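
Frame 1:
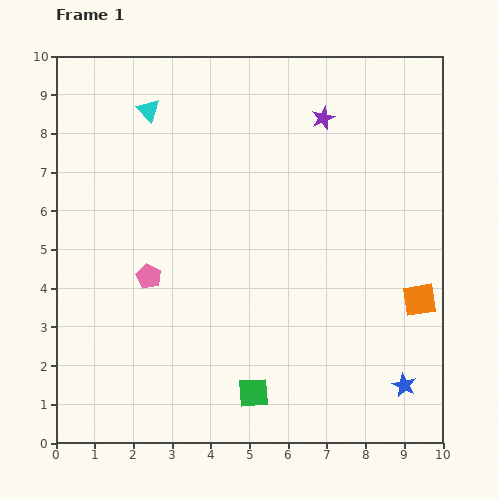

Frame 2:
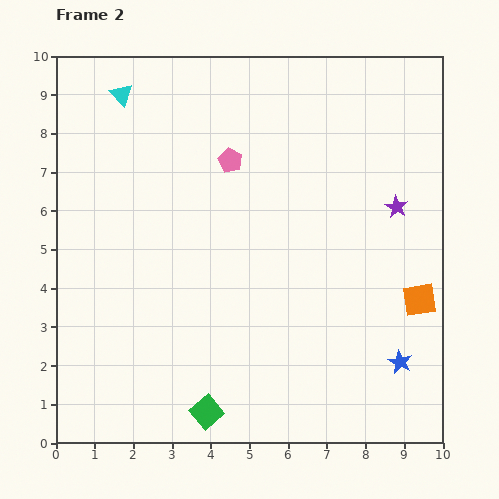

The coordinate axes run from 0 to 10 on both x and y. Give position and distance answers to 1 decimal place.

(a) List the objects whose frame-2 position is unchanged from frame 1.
the orange square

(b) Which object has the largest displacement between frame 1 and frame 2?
the pink pentagon

(moved 3.7; next 3.0)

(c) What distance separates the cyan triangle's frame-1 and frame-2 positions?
0.8

The cyan triangle moved from (2.4, 8.6) to (1.7, 9.0), a distance of √(0.7² + 0.4²) ≈ 0.8.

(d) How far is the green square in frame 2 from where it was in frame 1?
1.3

The green square moved from (5.1, 1.3) to (3.9, 0.8), a distance of √(1.2² + 0.5²) ≈ 1.3.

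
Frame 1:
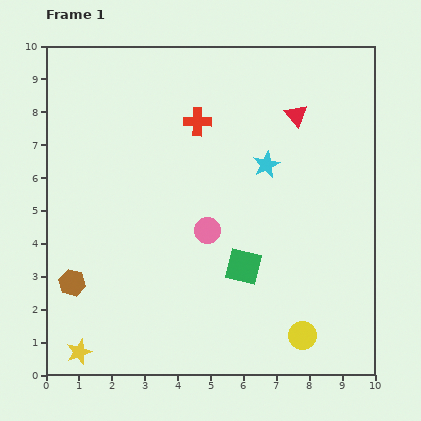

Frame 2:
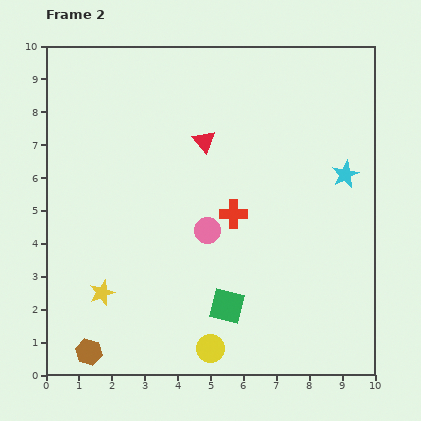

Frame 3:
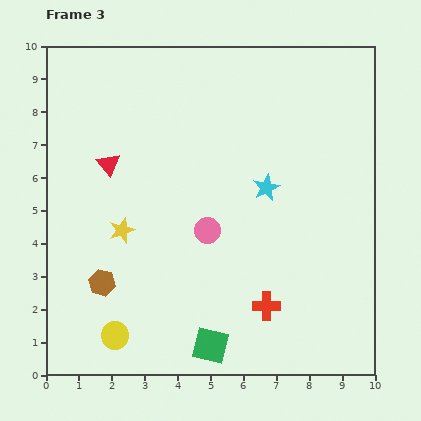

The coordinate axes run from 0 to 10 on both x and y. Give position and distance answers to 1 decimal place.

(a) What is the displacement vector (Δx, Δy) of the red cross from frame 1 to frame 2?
(1.1, -2.8)

The red cross was at (4.6, 7.7) in frame 1 and (5.7, 4.9) in frame 2.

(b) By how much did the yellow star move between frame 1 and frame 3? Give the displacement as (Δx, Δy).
(1.3, 3.7)

The yellow star was at (1.0, 0.7) in frame 1 and (2.3, 4.4) in frame 3.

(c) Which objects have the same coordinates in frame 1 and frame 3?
the pink circle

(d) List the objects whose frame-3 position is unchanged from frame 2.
the pink circle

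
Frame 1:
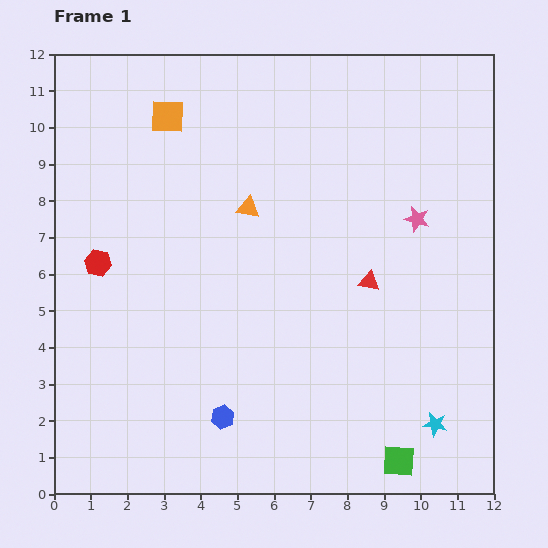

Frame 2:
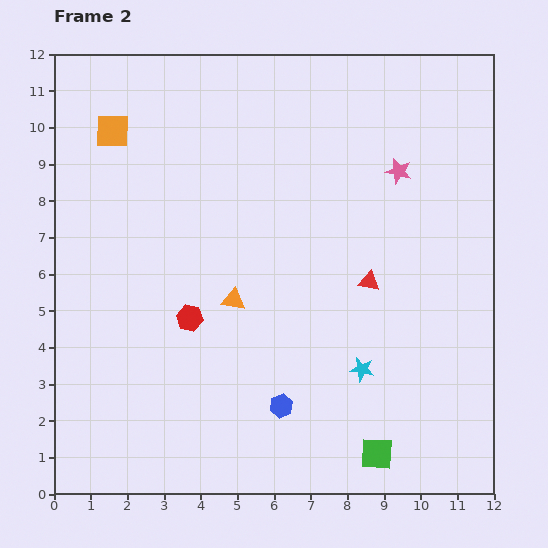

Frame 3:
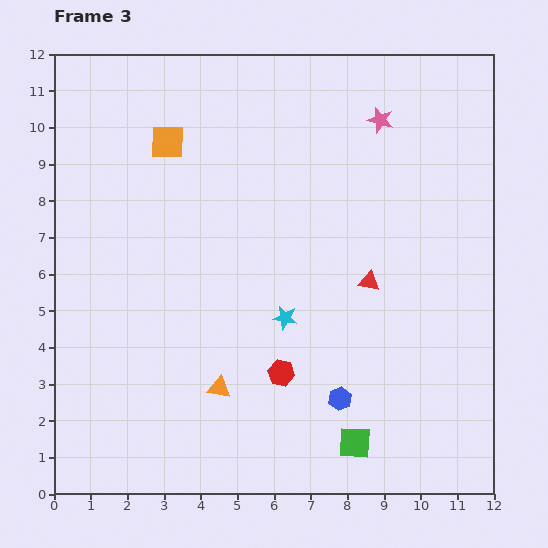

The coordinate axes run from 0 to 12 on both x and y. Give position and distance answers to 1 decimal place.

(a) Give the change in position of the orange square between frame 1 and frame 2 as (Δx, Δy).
(-1.5, -0.4)

The orange square was at (3.1, 10.3) in frame 1 and (1.6, 9.9) in frame 2.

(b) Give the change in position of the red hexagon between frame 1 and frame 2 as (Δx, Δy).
(2.5, -1.5)

The red hexagon was at (1.2, 6.3) in frame 1 and (3.7, 4.8) in frame 2.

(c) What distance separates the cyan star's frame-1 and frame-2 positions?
2.5

The cyan star moved from (10.4, 1.9) to (8.4, 3.4), a distance of √(2.0² + 1.5²) ≈ 2.5.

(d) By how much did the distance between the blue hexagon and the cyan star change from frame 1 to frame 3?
-3.1

Distance in frame 1: 5.8. Distance in frame 3: 2.7.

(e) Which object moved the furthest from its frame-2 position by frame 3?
the red hexagon

(moved 2.9; next 2.5)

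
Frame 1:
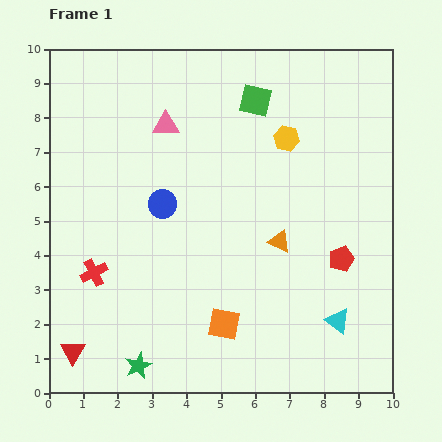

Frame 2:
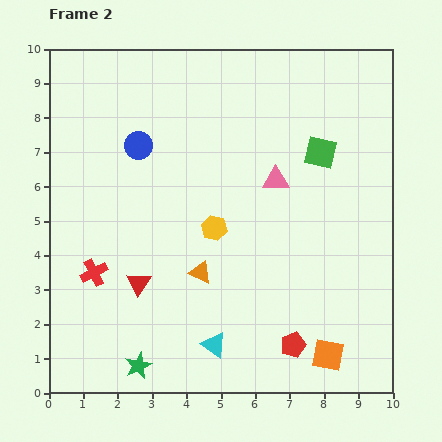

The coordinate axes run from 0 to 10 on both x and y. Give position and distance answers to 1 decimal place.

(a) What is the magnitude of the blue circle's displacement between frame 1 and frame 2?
1.8

The blue circle moved from (3.3, 5.5) to (2.6, 7.2), a distance of √(0.7² + 1.7²) ≈ 1.8.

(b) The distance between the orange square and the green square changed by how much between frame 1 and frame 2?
-0.7

Distance in frame 1: 6.6. Distance in frame 2: 5.9.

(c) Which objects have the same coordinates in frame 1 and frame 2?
the red cross, the green star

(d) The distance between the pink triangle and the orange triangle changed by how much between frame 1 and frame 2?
-1.2

Distance in frame 1: 4.7. Distance in frame 2: 3.5.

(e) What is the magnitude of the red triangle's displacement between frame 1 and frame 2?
2.8

The red triangle moved from (0.7, 1.2) to (2.6, 3.2), a distance of √(1.9² + 2.0²) ≈ 2.8.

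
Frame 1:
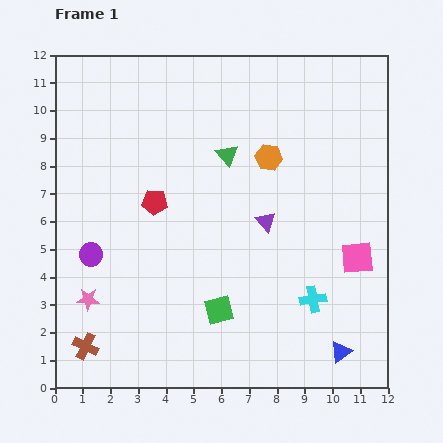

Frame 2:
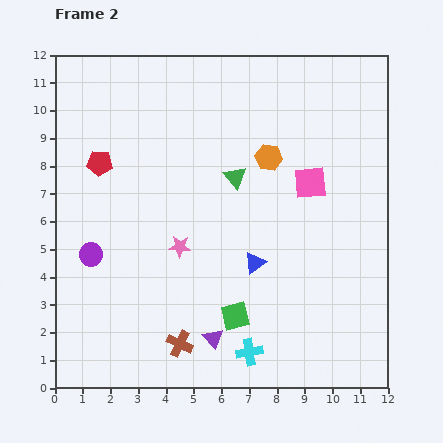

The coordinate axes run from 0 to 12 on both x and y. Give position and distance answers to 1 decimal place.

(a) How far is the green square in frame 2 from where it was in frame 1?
0.6

The green square moved from (5.9, 2.8) to (6.5, 2.6), a distance of √(0.6² + 0.2²) ≈ 0.6.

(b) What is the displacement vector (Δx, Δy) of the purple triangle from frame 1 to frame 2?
(-1.9, -4.2)

The purple triangle was at (7.6, 6.0) in frame 1 and (5.7, 1.8) in frame 2.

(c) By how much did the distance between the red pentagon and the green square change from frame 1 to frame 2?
+2.9

Distance in frame 1: 4.5. Distance in frame 2: 7.4.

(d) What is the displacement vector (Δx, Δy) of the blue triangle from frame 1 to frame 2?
(-3.1, 3.2)

The blue triangle was at (10.3, 1.3) in frame 1 and (7.2, 4.5) in frame 2.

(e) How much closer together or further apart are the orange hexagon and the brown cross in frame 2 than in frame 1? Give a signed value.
-2.1

Distance in frame 1: 9.5. Distance in frame 2: 7.4.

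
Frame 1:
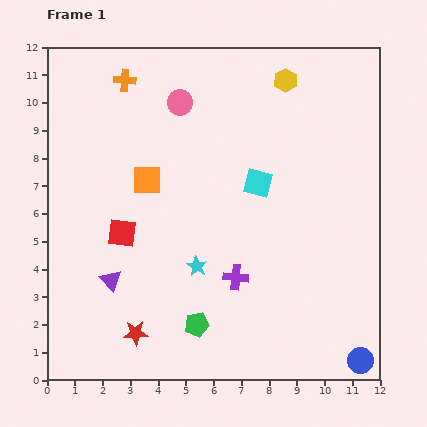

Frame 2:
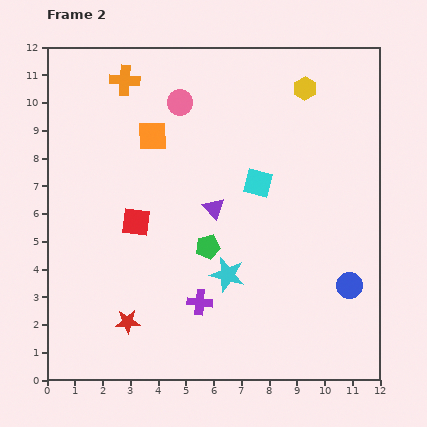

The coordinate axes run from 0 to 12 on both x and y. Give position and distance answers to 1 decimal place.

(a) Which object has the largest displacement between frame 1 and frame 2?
the purple triangle

(moved 4.5; next 2.8)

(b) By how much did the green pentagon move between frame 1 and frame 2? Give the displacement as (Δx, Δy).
(0.4, 2.8)

The green pentagon was at (5.4, 2.0) in frame 1 and (5.8, 4.8) in frame 2.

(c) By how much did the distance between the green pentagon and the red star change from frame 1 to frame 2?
+1.8

Distance in frame 1: 2.2. Distance in frame 2: 4.0.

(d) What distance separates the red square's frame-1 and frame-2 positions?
0.6

The red square moved from (2.7, 5.3) to (3.2, 5.7), a distance of √(0.5² + 0.4²) ≈ 0.6.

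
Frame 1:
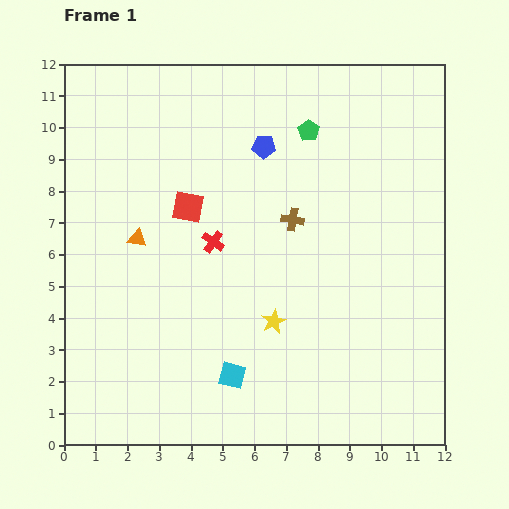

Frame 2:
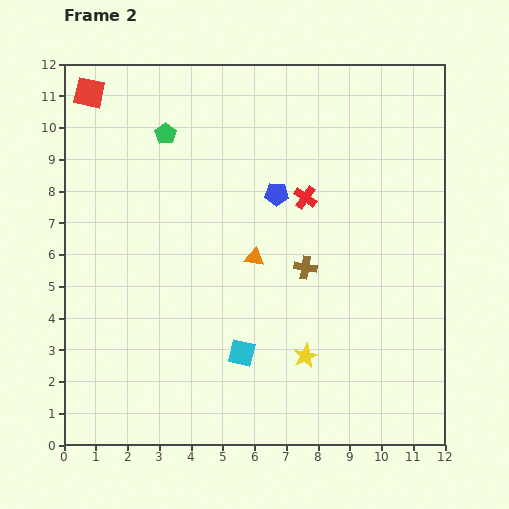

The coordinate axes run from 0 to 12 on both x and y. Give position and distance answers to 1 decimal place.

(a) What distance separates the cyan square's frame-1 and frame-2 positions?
0.8

The cyan square moved from (5.3, 2.2) to (5.6, 2.9), a distance of √(0.3² + 0.7²) ≈ 0.8.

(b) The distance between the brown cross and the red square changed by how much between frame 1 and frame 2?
+5.4

Distance in frame 1: 3.3. Distance in frame 2: 8.7.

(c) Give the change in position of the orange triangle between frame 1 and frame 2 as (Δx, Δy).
(3.7, -0.6)

The orange triangle was at (2.3, 6.5) in frame 1 and (6.0, 5.9) in frame 2.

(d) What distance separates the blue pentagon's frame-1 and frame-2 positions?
1.6

The blue pentagon moved from (6.3, 9.4) to (6.7, 7.9), a distance of √(0.4² + 1.5²) ≈ 1.6.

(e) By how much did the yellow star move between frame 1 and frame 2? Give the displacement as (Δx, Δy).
(1.0, -1.1)

The yellow star was at (6.6, 3.9) in frame 1 and (7.6, 2.8) in frame 2.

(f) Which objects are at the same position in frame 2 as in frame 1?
none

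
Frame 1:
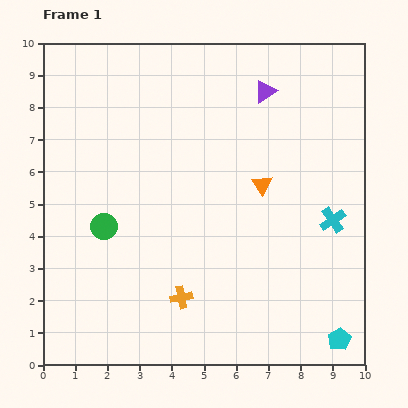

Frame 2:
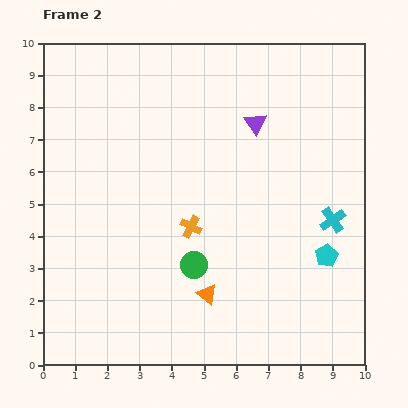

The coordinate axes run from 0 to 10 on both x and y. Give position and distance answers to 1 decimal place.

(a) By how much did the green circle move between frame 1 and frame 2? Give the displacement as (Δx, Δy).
(2.8, -1.2)

The green circle was at (1.9, 4.3) in frame 1 and (4.7, 3.1) in frame 2.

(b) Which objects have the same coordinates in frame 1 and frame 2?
the cyan cross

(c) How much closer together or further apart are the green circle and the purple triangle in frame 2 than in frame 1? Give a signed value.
-1.7

Distance in frame 1: 6.5. Distance in frame 2: 4.8.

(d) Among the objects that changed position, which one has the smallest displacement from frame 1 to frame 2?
the purple triangle

(moved 1.0)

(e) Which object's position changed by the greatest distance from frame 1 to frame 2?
the orange triangle

(moved 3.8; next 3.0)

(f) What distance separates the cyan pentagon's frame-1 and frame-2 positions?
2.6

The cyan pentagon moved from (9.2, 0.8) to (8.8, 3.4), a distance of √(0.4² + 2.6²) ≈ 2.6.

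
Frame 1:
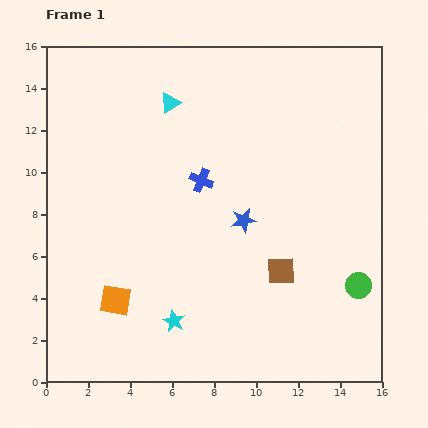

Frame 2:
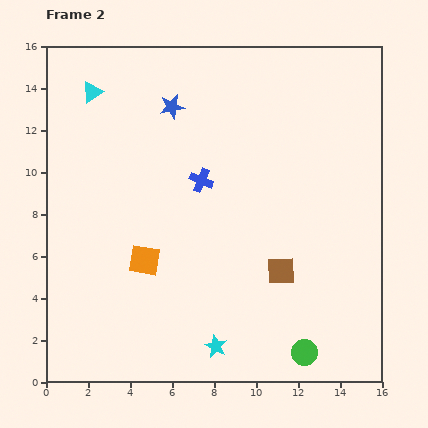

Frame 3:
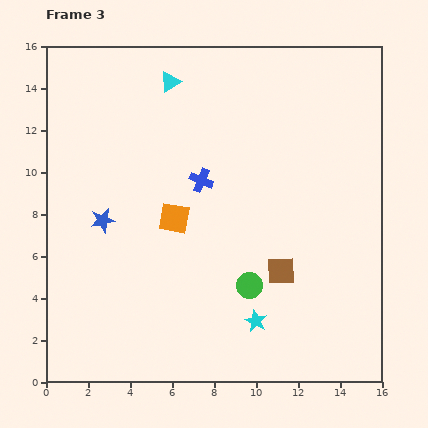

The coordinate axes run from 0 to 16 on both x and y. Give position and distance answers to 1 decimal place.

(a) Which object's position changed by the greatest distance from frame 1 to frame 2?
the blue star

(moved 6.4; next 4.1)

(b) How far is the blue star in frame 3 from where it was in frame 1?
6.7

The blue star moved from (9.4, 7.7) to (2.7, 7.7), a distance of √(6.7² + 0.0²) ≈ 6.7.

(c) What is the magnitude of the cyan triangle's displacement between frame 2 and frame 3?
3.7

The cyan triangle moved from (2.2, 13.8) to (5.9, 14.3), a distance of √(3.7² + 0.5²) ≈ 3.7.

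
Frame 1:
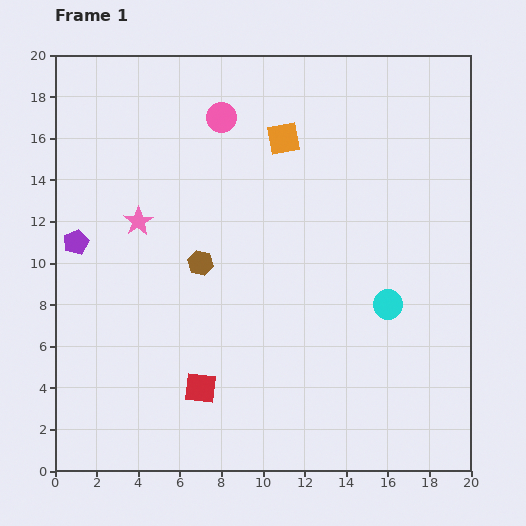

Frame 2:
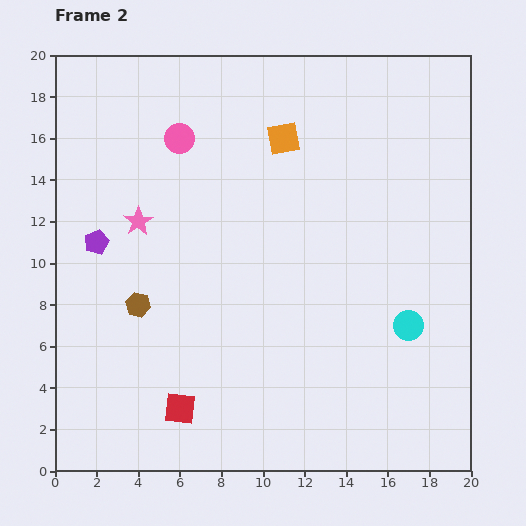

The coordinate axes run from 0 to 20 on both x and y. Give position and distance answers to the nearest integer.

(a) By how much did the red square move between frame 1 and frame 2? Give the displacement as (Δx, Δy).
(-1, -1)

The red square was at (7, 4) in frame 1 and (6, 3) in frame 2.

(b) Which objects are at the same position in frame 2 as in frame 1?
the pink star, the orange square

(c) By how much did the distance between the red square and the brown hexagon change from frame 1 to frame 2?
-1

Distance in frame 1: 6. Distance in frame 2: 5.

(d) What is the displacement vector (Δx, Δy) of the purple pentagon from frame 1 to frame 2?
(1, 0)

The purple pentagon was at (1, 11) in frame 1 and (2, 11) in frame 2.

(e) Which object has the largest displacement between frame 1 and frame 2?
the brown hexagon

(moved 4; next 2)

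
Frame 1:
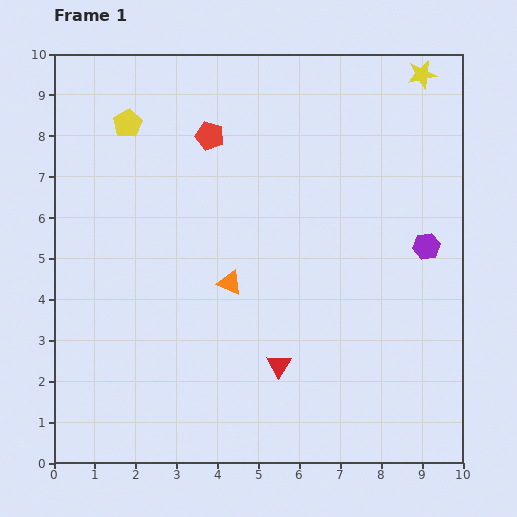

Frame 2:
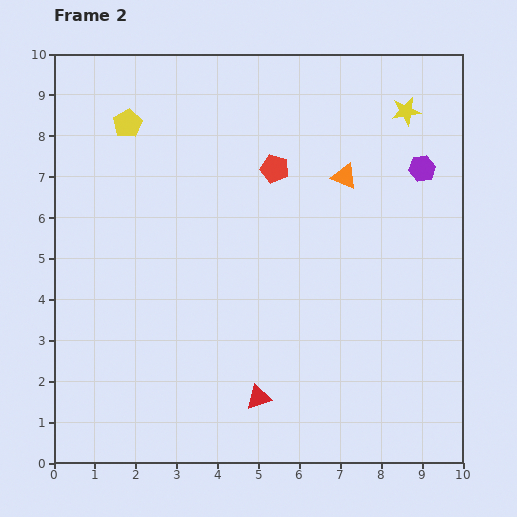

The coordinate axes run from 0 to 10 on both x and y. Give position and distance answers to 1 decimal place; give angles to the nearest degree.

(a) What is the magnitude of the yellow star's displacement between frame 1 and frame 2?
1.0

The yellow star moved from (9.0, 9.5) to (8.6, 8.6), a distance of √(0.4² + 0.9²) ≈ 1.0.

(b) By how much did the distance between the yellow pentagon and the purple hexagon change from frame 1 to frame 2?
-0.6

Distance in frame 1: 7.9. Distance in frame 2: 7.3.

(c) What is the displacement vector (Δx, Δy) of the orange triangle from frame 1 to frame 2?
(2.8, 2.6)

The orange triangle was at (4.3, 4.4) in frame 1 and (7.1, 7.0) in frame 2.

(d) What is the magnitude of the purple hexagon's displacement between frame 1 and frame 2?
1.9

The purple hexagon moved from (9.1, 5.3) to (9.0, 7.2), a distance of √(0.1² + 1.9²) ≈ 1.9.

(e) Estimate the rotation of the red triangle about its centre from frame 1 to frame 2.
40° clockwise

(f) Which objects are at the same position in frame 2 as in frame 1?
the yellow pentagon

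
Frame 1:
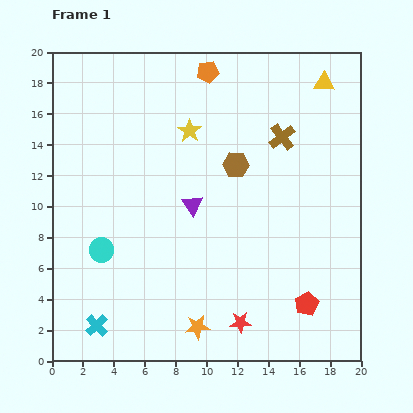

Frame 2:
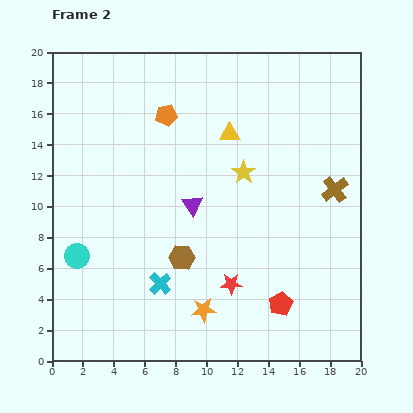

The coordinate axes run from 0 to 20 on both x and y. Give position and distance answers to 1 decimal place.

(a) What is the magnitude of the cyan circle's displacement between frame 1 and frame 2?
1.6

The cyan circle moved from (3.2, 7.2) to (1.6, 6.8), a distance of √(1.6² + 0.4²) ≈ 1.6.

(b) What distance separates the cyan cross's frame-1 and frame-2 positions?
4.9

The cyan cross moved from (2.9, 2.3) to (7.0, 5.0), a distance of √(4.1² + 2.7²) ≈ 4.9.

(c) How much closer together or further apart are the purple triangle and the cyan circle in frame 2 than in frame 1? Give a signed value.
+1.6

Distance in frame 1: 6.6. Distance in frame 2: 8.2.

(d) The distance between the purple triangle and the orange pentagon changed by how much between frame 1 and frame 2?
-2.7

Distance in frame 1: 8.7. Distance in frame 2: 6.0.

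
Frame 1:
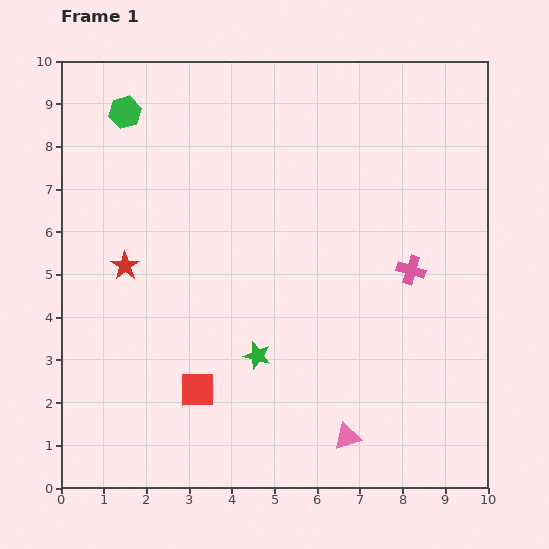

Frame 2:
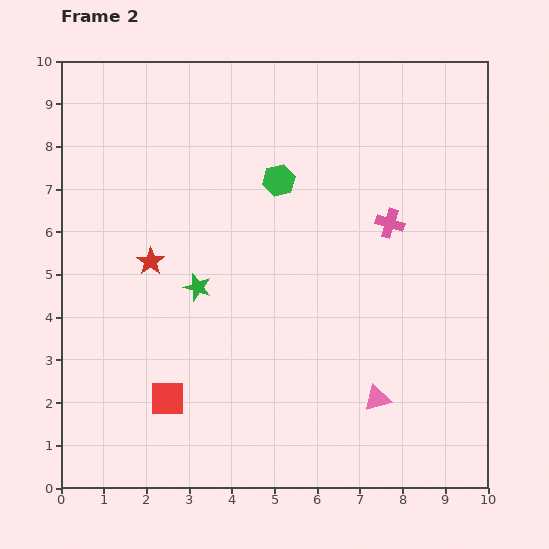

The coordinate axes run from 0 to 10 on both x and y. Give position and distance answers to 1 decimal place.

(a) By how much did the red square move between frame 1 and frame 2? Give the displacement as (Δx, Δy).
(-0.7, -0.2)

The red square was at (3.2, 2.3) in frame 1 and (2.5, 2.1) in frame 2.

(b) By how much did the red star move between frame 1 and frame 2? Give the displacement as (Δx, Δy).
(0.6, 0.1)

The red star was at (1.5, 5.2) in frame 1 and (2.1, 5.3) in frame 2.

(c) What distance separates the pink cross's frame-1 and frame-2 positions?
1.2

The pink cross moved from (8.2, 5.1) to (7.7, 6.2), a distance of √(0.5² + 1.1²) ≈ 1.2.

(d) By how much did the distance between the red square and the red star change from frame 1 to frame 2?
-0.2

Distance in frame 1: 3.4. Distance in frame 2: 3.2.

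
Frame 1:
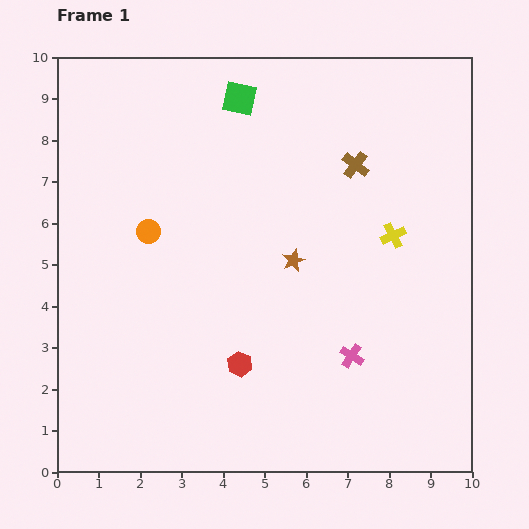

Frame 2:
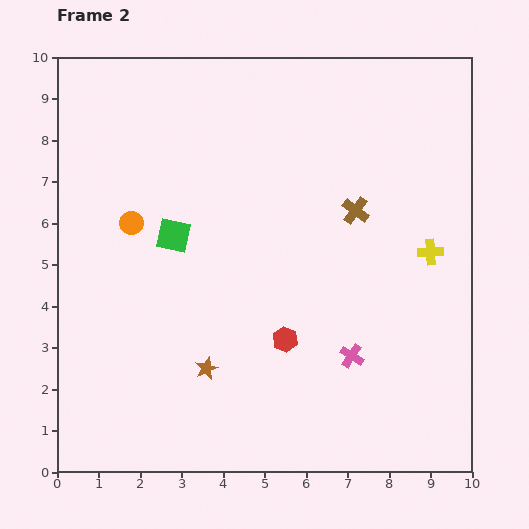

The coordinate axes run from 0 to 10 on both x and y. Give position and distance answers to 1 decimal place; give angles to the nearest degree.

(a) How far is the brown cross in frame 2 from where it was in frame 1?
1.1

The brown cross moved from (7.2, 7.4) to (7.2, 6.3), a distance of √(0.0² + 1.1²) ≈ 1.1.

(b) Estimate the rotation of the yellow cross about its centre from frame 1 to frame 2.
24° clockwise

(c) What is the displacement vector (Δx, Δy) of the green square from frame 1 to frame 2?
(-1.6, -3.3)

The green square was at (4.4, 9.0) in frame 1 and (2.8, 5.7) in frame 2.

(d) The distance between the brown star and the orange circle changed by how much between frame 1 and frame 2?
+0.3

Distance in frame 1: 3.6. Distance in frame 2: 3.9.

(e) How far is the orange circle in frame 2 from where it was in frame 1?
0.4

The orange circle moved from (2.2, 5.8) to (1.8, 6.0), a distance of √(0.4² + 0.2²) ≈ 0.4.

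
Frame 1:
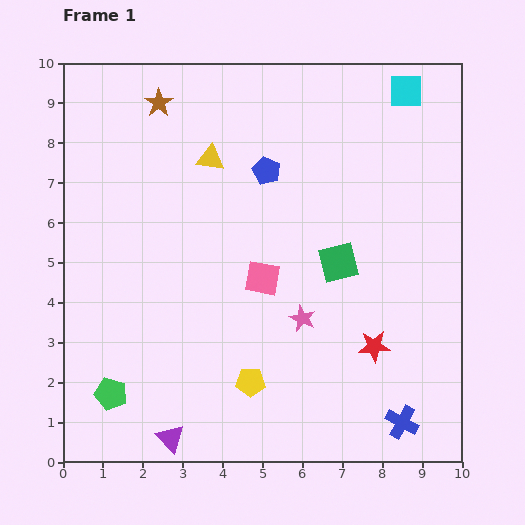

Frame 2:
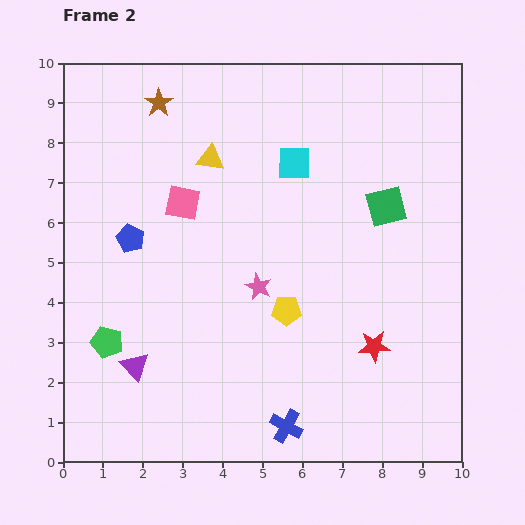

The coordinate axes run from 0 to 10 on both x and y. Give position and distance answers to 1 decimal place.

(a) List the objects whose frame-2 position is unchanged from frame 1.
the yellow triangle, the brown star, the red star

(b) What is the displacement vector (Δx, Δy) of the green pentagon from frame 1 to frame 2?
(-0.1, 1.3)

The green pentagon was at (1.2, 1.7) in frame 1 and (1.1, 3.0) in frame 2.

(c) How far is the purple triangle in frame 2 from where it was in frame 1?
2.0

The purple triangle moved from (2.7, 0.6) to (1.8, 2.4), a distance of √(0.9² + 1.8²) ≈ 2.0.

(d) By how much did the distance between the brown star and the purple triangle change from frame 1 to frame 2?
-1.8

Distance in frame 1: 8.4. Distance in frame 2: 6.6.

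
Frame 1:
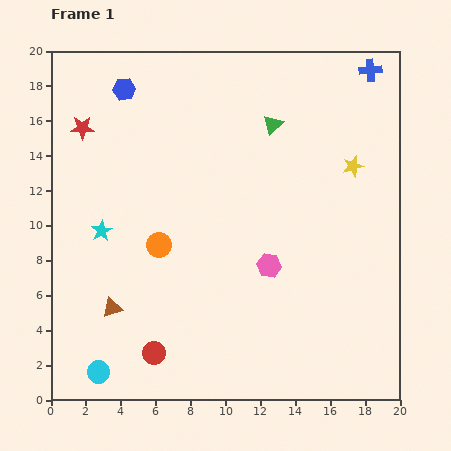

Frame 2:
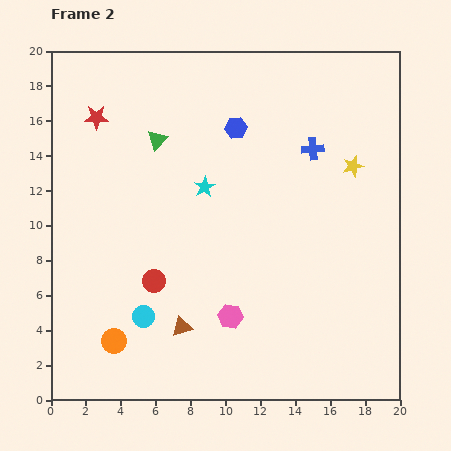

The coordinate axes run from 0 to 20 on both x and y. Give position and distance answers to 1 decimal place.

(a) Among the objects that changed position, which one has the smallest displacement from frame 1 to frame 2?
the red star

(moved 1.0)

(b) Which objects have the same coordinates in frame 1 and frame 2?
the yellow star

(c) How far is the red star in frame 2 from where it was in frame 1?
1.0

The red star moved from (1.8, 15.6) to (2.6, 16.2), a distance of √(0.8² + 0.6²) ≈ 1.0.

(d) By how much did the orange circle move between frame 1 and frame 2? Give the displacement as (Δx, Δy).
(-2.6, -5.5)

The orange circle was at (6.2, 8.9) in frame 1 and (3.6, 3.4) in frame 2.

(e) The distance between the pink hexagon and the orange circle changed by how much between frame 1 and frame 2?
+0.4

Distance in frame 1: 6.4. Distance in frame 2: 6.8.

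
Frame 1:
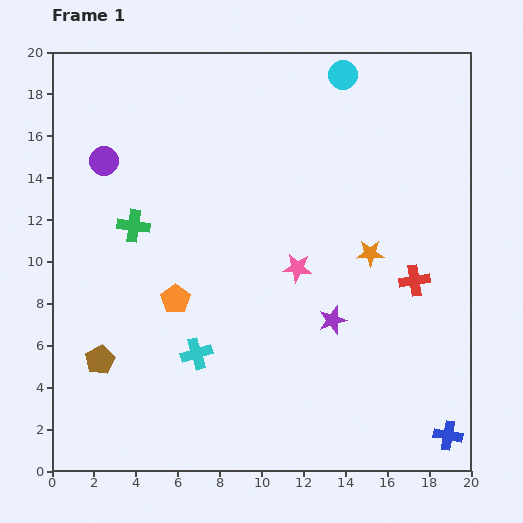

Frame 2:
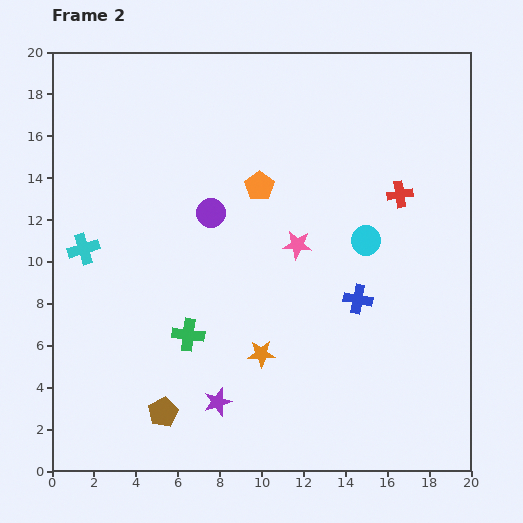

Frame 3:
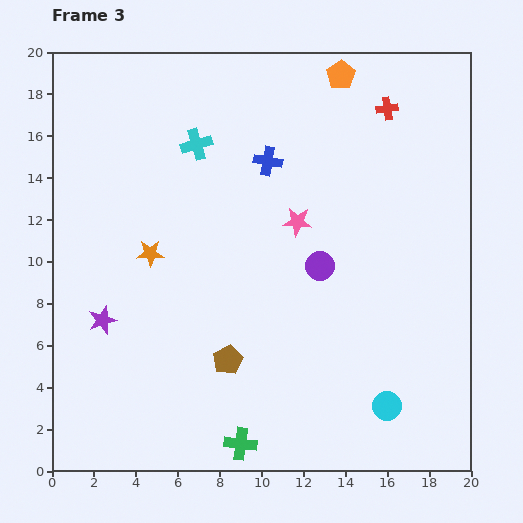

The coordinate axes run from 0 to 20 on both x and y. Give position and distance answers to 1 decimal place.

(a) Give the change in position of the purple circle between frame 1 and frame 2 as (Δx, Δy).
(5.1, -2.5)

The purple circle was at (2.5, 14.8) in frame 1 and (7.6, 12.3) in frame 2.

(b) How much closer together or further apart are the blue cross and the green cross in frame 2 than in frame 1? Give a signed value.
-9.7

Distance in frame 1: 18.0. Distance in frame 2: 8.3.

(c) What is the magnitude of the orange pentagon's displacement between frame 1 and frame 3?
13.3

The orange pentagon moved from (5.9, 8.2) to (13.8, 18.9), a distance of √(7.9² + 10.7²) ≈ 13.3.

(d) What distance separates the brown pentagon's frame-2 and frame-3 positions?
4.0

The brown pentagon moved from (5.3, 2.8) to (8.4, 5.3), a distance of √(3.1² + 2.5²) ≈ 4.0.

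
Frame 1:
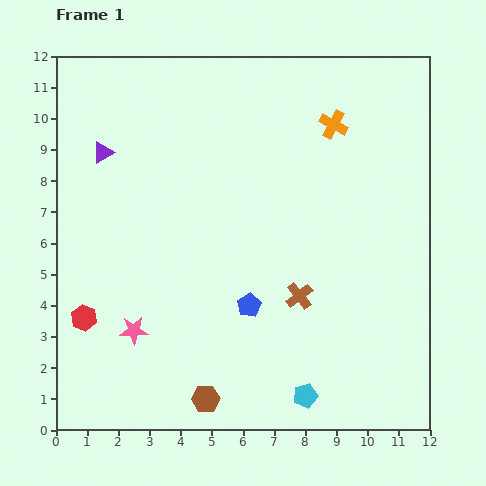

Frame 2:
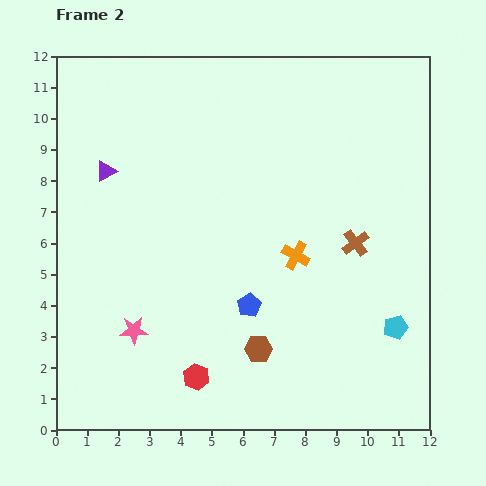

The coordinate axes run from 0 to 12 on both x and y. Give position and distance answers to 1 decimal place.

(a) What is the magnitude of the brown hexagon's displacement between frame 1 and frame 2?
2.3

The brown hexagon moved from (4.8, 1.0) to (6.5, 2.6), a distance of √(1.7² + 1.6²) ≈ 2.3.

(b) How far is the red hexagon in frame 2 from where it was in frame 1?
4.1

The red hexagon moved from (0.9, 3.6) to (4.5, 1.7), a distance of √(3.6² + 1.9²) ≈ 4.1.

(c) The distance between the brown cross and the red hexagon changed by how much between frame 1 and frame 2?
-0.2

Distance in frame 1: 6.9. Distance in frame 2: 6.7.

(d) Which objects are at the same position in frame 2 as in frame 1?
the blue pentagon, the pink star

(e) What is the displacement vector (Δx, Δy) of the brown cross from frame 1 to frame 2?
(1.8, 1.7)

The brown cross was at (7.8, 4.3) in frame 1 and (9.6, 6.0) in frame 2.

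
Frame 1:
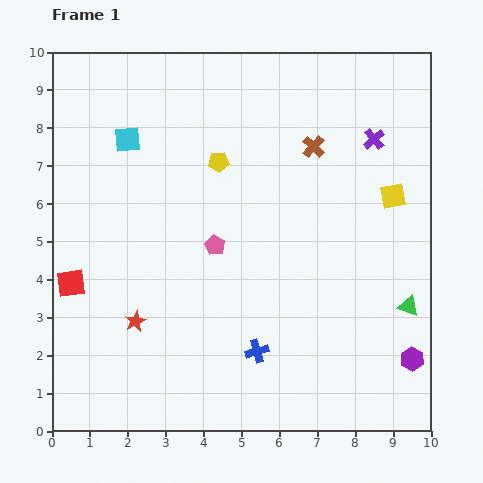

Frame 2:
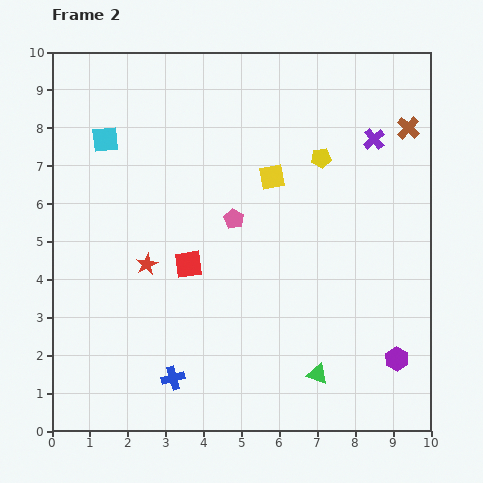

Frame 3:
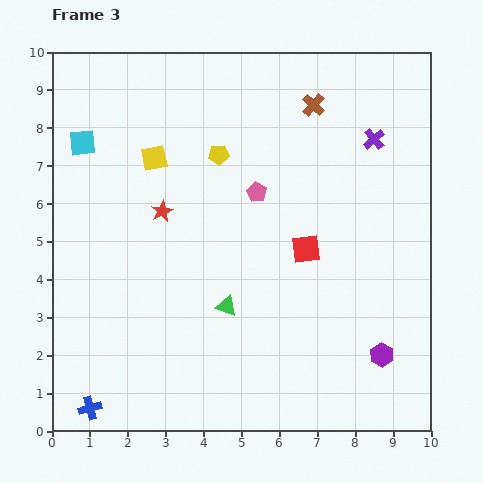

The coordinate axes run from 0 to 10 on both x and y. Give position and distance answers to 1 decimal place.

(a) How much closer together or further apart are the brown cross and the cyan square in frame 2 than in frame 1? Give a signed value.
+3.1

Distance in frame 1: 4.9. Distance in frame 2: 8.0.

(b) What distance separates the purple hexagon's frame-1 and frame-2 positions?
0.4

The purple hexagon moved from (9.5, 1.9) to (9.1, 1.9), a distance of √(0.4² + 0.0²) ≈ 0.4.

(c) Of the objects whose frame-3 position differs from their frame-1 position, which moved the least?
the yellow pentagon

(moved 0.2)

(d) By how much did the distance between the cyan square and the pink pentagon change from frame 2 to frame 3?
+0.8

Distance in frame 2: 4.0. Distance in frame 3: 4.8.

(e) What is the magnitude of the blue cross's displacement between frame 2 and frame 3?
2.3

The blue cross moved from (3.2, 1.4) to (1.0, 0.6), a distance of √(2.2² + 0.8²) ≈ 2.3.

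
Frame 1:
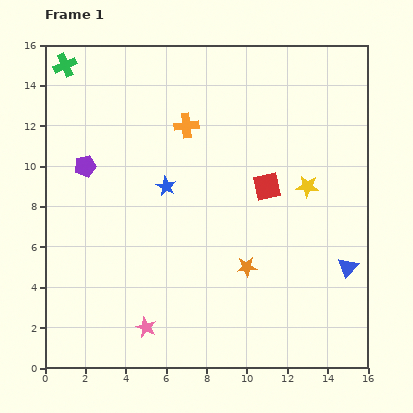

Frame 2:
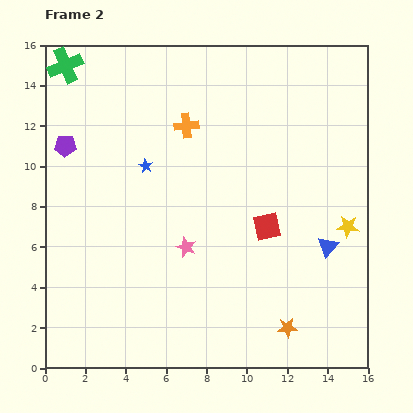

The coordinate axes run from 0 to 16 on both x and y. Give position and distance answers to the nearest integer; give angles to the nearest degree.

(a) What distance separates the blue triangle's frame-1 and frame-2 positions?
1

The blue triangle moved from (15, 5) to (14, 6), a distance of √(1² + 1²) ≈ 1.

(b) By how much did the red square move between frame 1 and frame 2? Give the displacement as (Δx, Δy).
(0, -2)

The red square was at (11, 9) in frame 1 and (11, 7) in frame 2.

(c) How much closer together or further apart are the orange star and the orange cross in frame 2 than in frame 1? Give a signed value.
+3

Distance in frame 1: 8. Distance in frame 2: 11.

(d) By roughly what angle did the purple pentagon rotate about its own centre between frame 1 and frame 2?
18° clockwise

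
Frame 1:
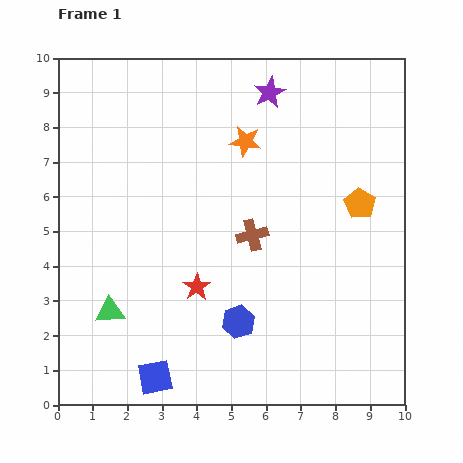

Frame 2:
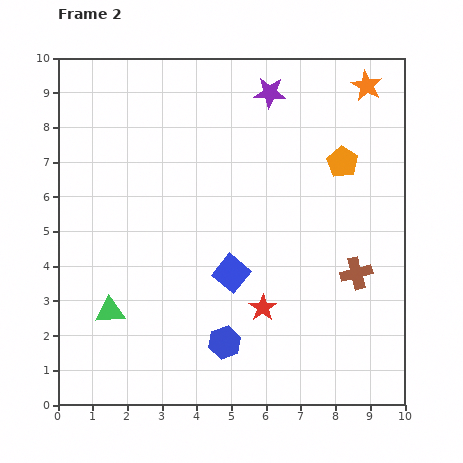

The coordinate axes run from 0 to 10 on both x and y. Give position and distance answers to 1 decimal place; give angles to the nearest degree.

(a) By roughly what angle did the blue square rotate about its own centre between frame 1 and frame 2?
39° counter-clockwise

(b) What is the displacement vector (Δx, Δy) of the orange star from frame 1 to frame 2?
(3.5, 1.6)

The orange star was at (5.4, 7.6) in frame 1 and (8.9, 9.2) in frame 2.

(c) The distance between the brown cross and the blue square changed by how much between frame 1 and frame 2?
-1.4

Distance in frame 1: 5.0. Distance in frame 2: 3.6.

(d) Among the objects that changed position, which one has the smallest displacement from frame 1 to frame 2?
the blue hexagon

(moved 0.7)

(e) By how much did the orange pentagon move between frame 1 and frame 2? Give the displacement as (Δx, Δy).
(-0.5, 1.2)

The orange pentagon was at (8.7, 5.8) in frame 1 and (8.2, 7.0) in frame 2.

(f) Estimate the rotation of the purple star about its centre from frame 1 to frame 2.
31° clockwise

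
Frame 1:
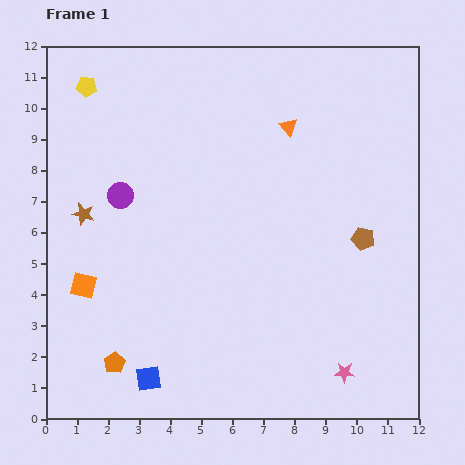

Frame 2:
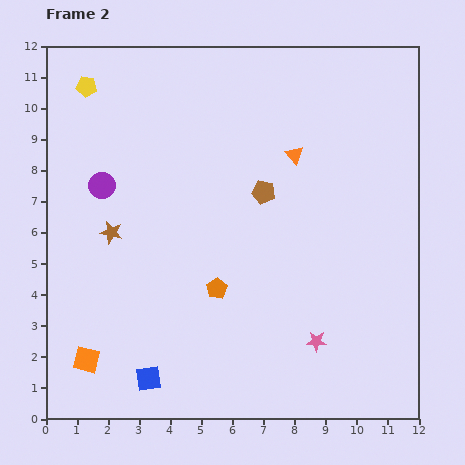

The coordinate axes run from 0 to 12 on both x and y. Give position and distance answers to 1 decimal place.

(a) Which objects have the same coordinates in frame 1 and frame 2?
the yellow pentagon, the blue square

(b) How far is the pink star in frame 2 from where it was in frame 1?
1.3

The pink star moved from (9.6, 1.5) to (8.7, 2.5), a distance of √(0.9² + 1.0²) ≈ 1.3.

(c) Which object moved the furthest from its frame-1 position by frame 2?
the orange pentagon

(moved 4.1; next 3.5)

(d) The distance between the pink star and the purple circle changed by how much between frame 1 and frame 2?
-0.7

Distance in frame 1: 9.2. Distance in frame 2: 8.5.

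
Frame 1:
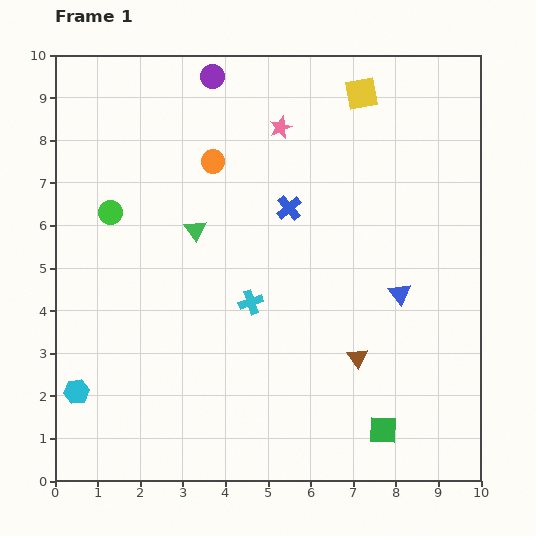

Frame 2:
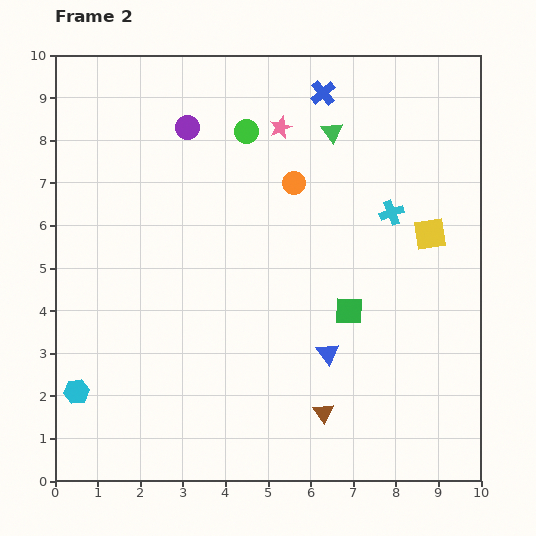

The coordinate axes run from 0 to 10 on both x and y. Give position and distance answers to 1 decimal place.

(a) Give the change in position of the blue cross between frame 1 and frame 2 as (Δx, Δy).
(0.8, 2.7)

The blue cross was at (5.5, 6.4) in frame 1 and (6.3, 9.1) in frame 2.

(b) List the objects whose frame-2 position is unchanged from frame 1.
the cyan hexagon, the pink star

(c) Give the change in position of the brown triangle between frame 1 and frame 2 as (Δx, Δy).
(-0.8, -1.3)

The brown triangle was at (7.1, 2.9) in frame 1 and (6.3, 1.6) in frame 2.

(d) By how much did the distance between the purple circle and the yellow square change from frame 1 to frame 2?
+2.7

Distance in frame 1: 3.5. Distance in frame 2: 6.2.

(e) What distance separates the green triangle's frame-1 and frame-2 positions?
3.9

The green triangle moved from (3.3, 5.9) to (6.5, 8.2), a distance of √(3.2² + 2.3²) ≈ 3.9.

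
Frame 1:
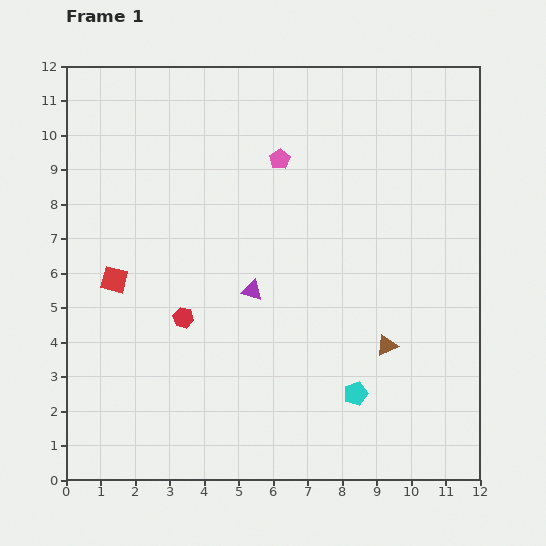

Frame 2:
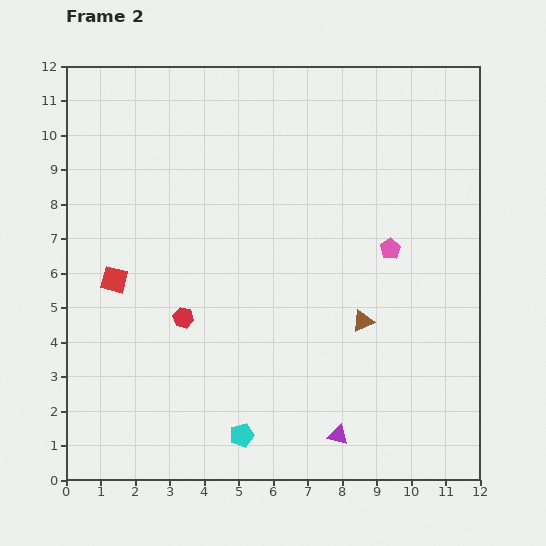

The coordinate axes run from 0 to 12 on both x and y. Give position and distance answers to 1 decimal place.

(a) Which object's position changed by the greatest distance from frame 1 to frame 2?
the purple triangle

(moved 4.9; next 4.1)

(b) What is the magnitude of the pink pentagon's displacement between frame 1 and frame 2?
4.1

The pink pentagon moved from (6.2, 9.3) to (9.4, 6.7), a distance of √(3.2² + 2.6²) ≈ 4.1.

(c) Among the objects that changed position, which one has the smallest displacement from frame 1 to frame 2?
the brown triangle

(moved 1.0)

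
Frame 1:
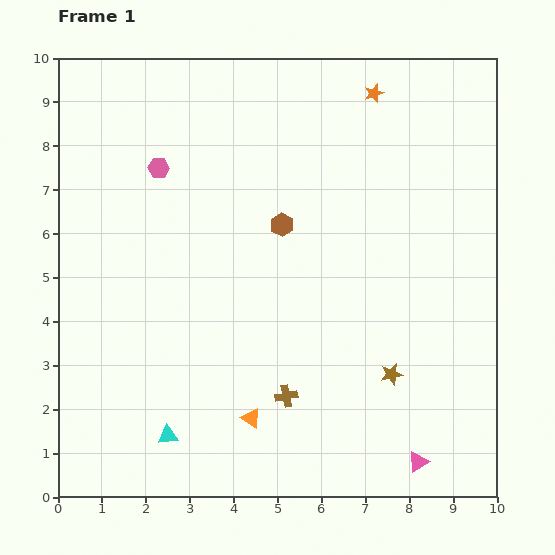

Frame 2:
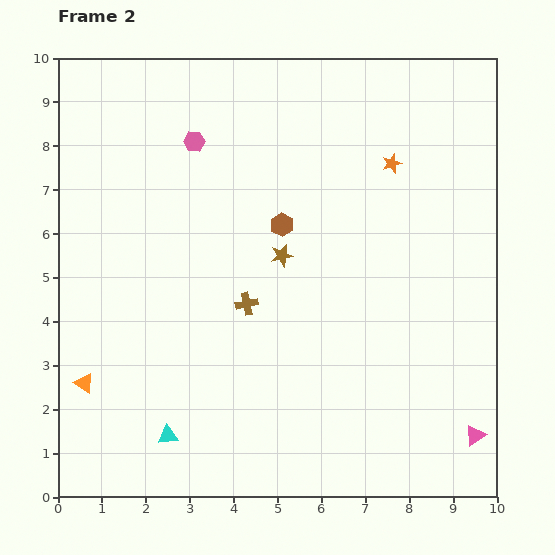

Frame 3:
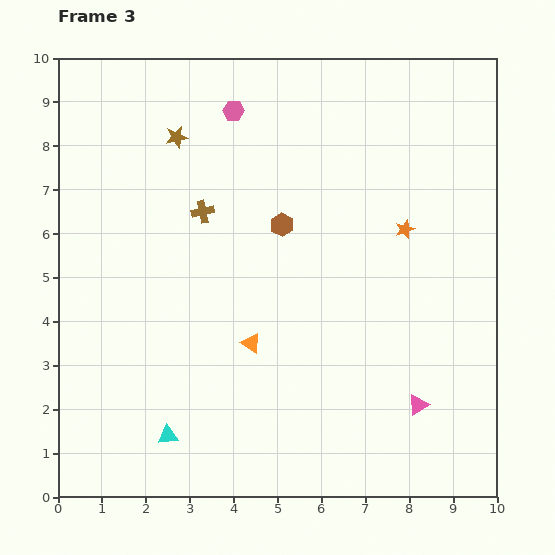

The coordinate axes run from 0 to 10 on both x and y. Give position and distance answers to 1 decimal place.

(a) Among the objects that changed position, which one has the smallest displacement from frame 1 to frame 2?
the pink hexagon

(moved 1.0)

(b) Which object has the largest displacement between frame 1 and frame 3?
the brown star

(moved 7.3; next 4.6)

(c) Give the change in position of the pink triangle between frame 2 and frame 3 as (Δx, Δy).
(-1.3, 0.7)

The pink triangle was at (9.5, 1.4) in frame 2 and (8.2, 2.1) in frame 3.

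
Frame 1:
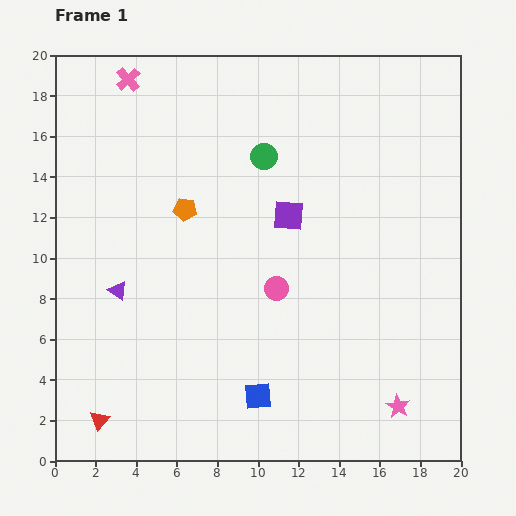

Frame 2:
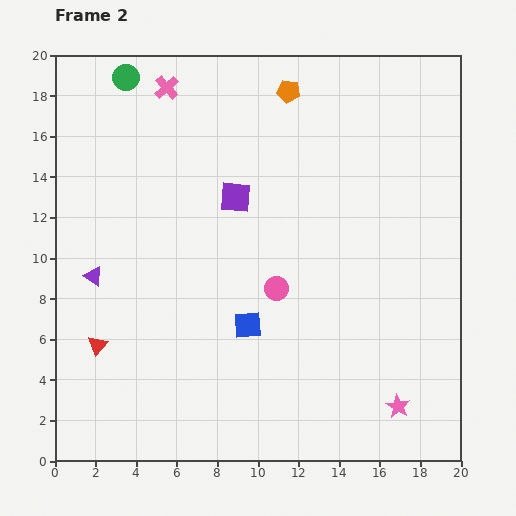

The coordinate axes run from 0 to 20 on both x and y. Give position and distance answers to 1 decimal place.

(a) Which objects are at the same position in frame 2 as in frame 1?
the pink circle, the pink star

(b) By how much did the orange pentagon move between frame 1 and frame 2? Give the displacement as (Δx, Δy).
(5.1, 5.8)

The orange pentagon was at (6.4, 12.4) in frame 1 and (11.5, 18.2) in frame 2.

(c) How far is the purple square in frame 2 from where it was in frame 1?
2.8

The purple square moved from (11.5, 12.1) to (8.9, 13.0), a distance of √(2.6² + 0.9²) ≈ 2.8.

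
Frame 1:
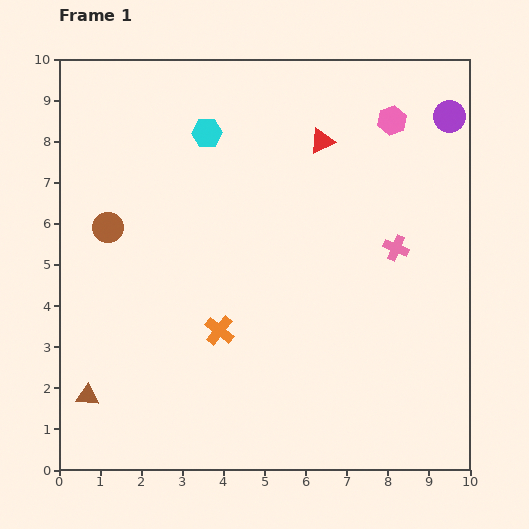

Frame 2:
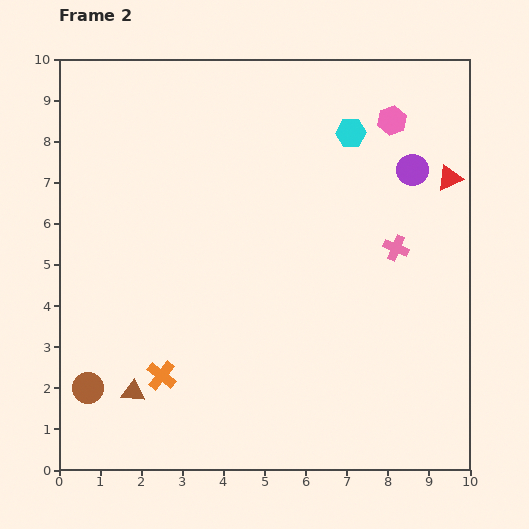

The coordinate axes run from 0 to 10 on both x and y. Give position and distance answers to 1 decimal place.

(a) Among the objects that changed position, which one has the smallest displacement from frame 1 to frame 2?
the brown triangle

(moved 1.1)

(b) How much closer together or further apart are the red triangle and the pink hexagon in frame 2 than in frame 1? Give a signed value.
+0.2

Distance in frame 1: 1.8. Distance in frame 2: 2.0.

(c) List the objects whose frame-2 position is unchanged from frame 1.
the pink cross, the pink hexagon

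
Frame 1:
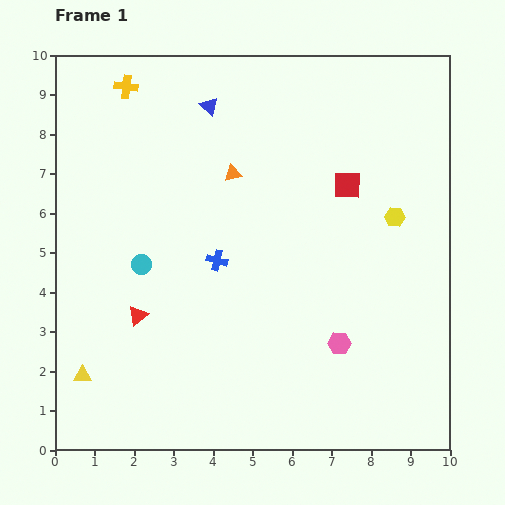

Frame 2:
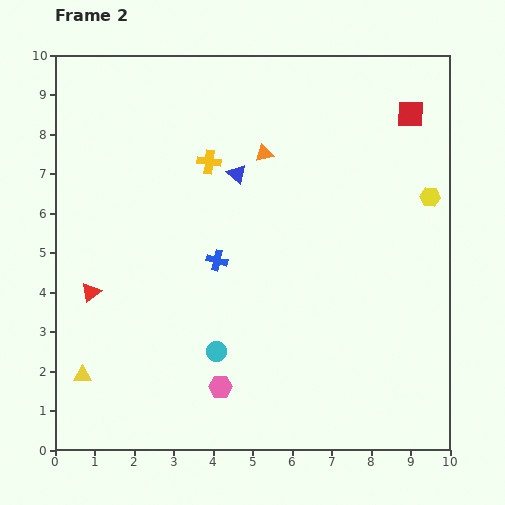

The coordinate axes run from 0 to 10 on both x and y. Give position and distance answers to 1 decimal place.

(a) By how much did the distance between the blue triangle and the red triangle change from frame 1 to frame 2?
-0.8

Distance in frame 1: 5.6. Distance in frame 2: 4.8.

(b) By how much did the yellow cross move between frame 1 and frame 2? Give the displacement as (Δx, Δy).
(2.1, -1.9)

The yellow cross was at (1.8, 9.2) in frame 1 and (3.9, 7.3) in frame 2.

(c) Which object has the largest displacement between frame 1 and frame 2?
the pink hexagon

(moved 3.2; next 2.9)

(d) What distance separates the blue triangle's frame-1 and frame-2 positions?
1.8

The blue triangle moved from (3.9, 8.7) to (4.6, 7.0), a distance of √(0.7² + 1.7²) ≈ 1.8.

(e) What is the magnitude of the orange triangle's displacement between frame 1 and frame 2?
0.9

The orange triangle moved from (4.5, 7.0) to (5.3, 7.5), a distance of √(0.8² + 0.5²) ≈ 0.9.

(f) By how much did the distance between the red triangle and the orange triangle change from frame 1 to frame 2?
+1.3

Distance in frame 1: 4.3. Distance in frame 2: 5.6.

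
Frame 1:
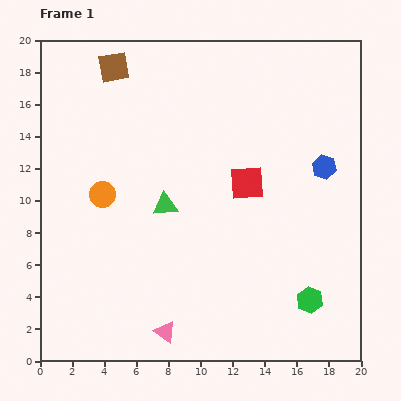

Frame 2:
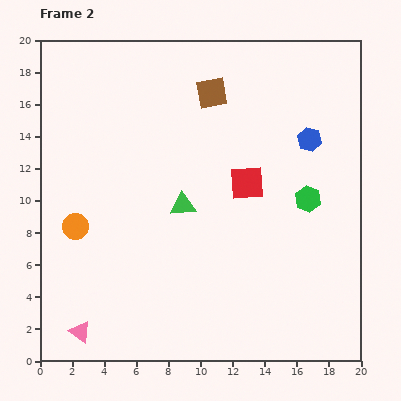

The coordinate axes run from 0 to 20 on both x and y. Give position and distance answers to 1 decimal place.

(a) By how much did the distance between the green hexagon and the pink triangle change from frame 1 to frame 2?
+7.2

Distance in frame 1: 9.2. Distance in frame 2: 16.4.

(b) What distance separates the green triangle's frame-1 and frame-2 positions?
1.1

The green triangle moved from (7.8, 9.7) to (8.9, 9.7), a distance of √(1.1² + 0.0²) ≈ 1.1.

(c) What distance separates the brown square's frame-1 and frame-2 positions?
6.3

The brown square moved from (4.6, 18.3) to (10.7, 16.7), a distance of √(6.1² + 1.6²) ≈ 6.3.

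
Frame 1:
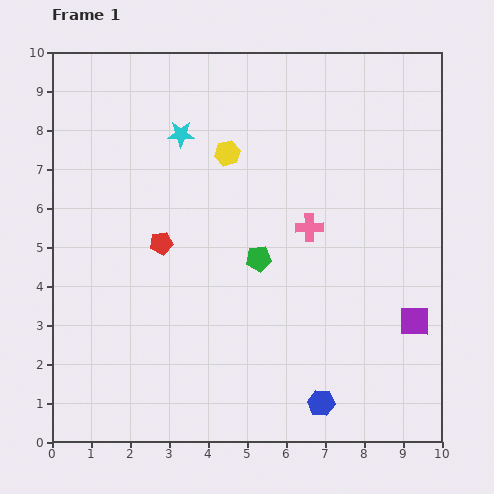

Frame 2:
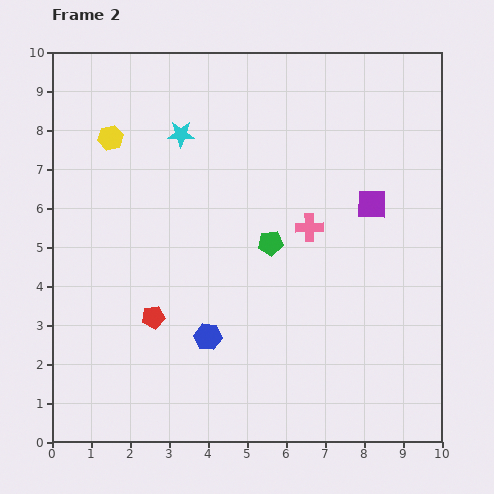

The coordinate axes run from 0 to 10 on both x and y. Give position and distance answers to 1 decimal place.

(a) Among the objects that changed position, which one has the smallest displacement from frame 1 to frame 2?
the green pentagon

(moved 0.5)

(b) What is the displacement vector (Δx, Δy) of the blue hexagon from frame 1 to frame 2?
(-2.9, 1.7)

The blue hexagon was at (6.9, 1.0) in frame 1 and (4.0, 2.7) in frame 2.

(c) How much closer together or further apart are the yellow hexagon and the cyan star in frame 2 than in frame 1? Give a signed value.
+0.5

Distance in frame 1: 1.3. Distance in frame 2: 1.8.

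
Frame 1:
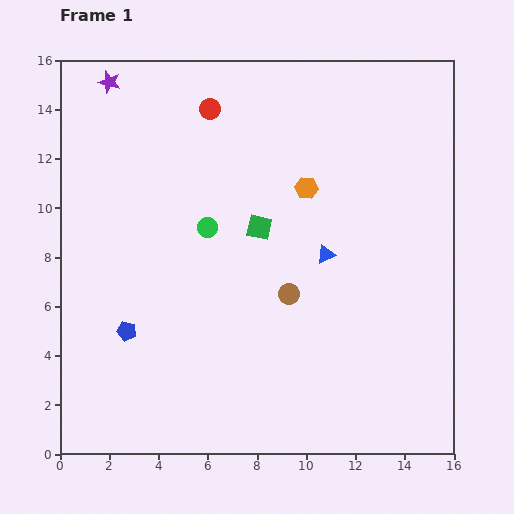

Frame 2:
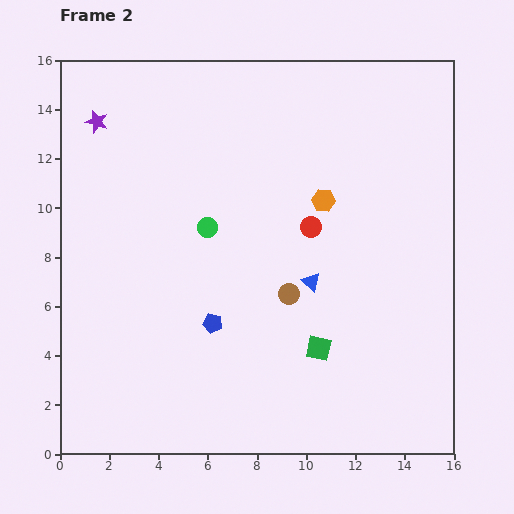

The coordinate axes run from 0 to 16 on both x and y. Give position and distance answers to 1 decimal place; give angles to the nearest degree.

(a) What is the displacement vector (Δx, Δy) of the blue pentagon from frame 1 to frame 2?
(3.5, 0.3)

The blue pentagon was at (2.7, 5.0) in frame 1 and (6.2, 5.3) in frame 2.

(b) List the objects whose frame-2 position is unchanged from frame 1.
the green circle, the brown circle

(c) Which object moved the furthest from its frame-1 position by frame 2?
the red circle

(moved 6.3; next 5.5)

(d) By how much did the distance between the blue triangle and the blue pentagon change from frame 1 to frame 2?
-4.4

Distance in frame 1: 8.7. Distance in frame 2: 4.3.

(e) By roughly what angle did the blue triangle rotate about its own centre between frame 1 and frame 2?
51° counter-clockwise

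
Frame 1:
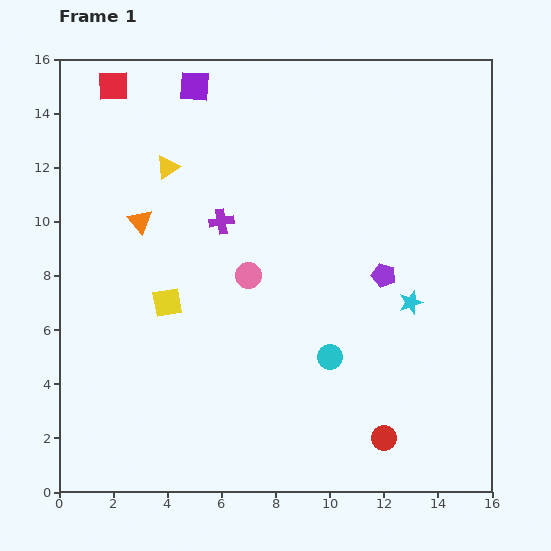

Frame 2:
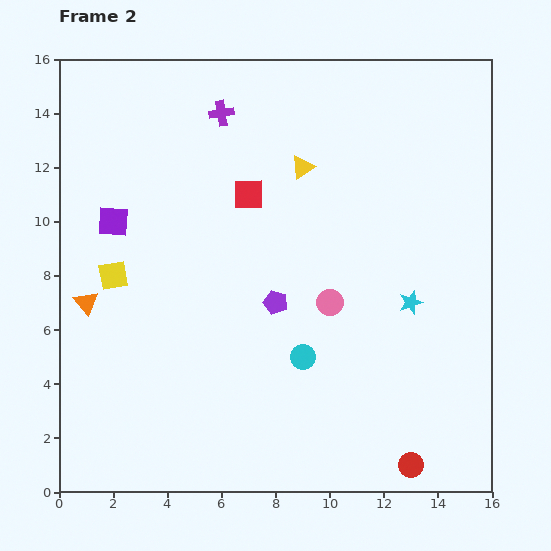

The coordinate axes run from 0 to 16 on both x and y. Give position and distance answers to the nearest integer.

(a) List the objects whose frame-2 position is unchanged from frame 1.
the cyan star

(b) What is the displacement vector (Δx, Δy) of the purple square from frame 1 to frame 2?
(-3, -5)

The purple square was at (5, 15) in frame 1 and (2, 10) in frame 2.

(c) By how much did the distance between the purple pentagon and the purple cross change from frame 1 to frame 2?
+1

Distance in frame 1: 6. Distance in frame 2: 7.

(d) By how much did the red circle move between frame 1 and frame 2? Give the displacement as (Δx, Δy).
(1, -1)

The red circle was at (12, 2) in frame 1 and (13, 1) in frame 2.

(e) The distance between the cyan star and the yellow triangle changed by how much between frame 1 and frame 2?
-4

Distance in frame 1: 10. Distance in frame 2: 6.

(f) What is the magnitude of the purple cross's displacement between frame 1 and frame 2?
4

The purple cross moved from (6, 10) to (6, 14), a distance of √(0² + 4²) ≈ 4.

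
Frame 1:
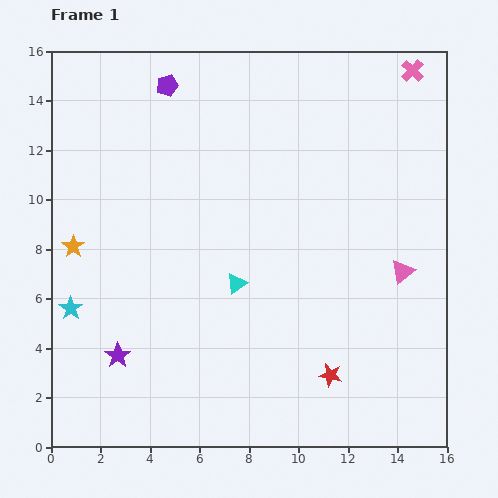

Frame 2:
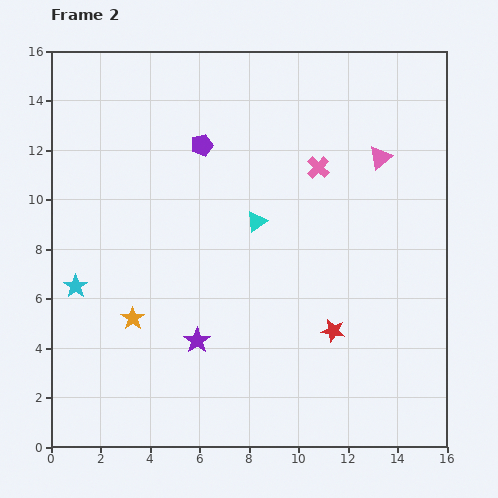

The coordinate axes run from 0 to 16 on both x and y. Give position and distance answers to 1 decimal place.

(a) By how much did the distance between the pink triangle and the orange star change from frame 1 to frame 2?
-1.4

Distance in frame 1: 13.3. Distance in frame 2: 11.9.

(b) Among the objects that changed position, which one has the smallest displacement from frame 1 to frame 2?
the cyan star

(moved 0.9)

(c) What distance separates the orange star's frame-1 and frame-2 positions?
3.8

The orange star moved from (0.9, 8.1) to (3.3, 5.2), a distance of √(2.4² + 2.9²) ≈ 3.8.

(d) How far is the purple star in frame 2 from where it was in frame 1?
3.3

The purple star moved from (2.7, 3.7) to (5.9, 4.3), a distance of √(3.2² + 0.6²) ≈ 3.3.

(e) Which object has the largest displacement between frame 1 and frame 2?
the pink cross

(moved 5.4; next 4.7)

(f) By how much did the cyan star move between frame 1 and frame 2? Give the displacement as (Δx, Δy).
(0.2, 0.9)

The cyan star was at (0.8, 5.6) in frame 1 and (1.0, 6.5) in frame 2.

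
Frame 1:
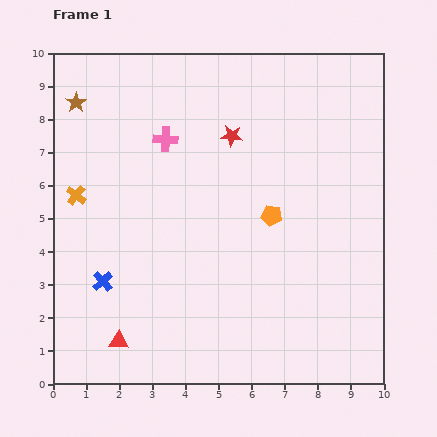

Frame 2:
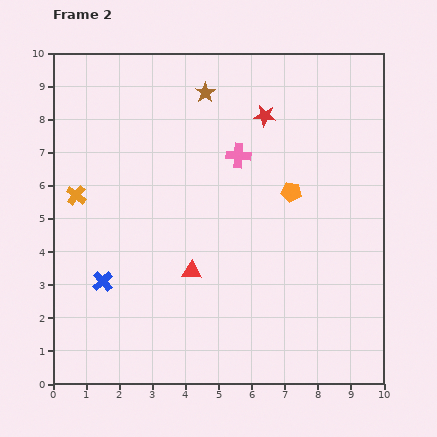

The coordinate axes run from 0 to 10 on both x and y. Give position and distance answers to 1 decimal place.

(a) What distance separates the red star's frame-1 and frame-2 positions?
1.2

The red star moved from (5.4, 7.5) to (6.4, 8.1), a distance of √(1.0² + 0.6²) ≈ 1.2.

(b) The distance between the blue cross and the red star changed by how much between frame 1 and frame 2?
+1.1

Distance in frame 1: 5.9. Distance in frame 2: 7.0.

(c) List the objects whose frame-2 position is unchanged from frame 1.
the blue cross, the orange cross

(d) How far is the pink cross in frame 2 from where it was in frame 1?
2.3

The pink cross moved from (3.4, 7.4) to (5.6, 6.9), a distance of √(2.2² + 0.5²) ≈ 2.3.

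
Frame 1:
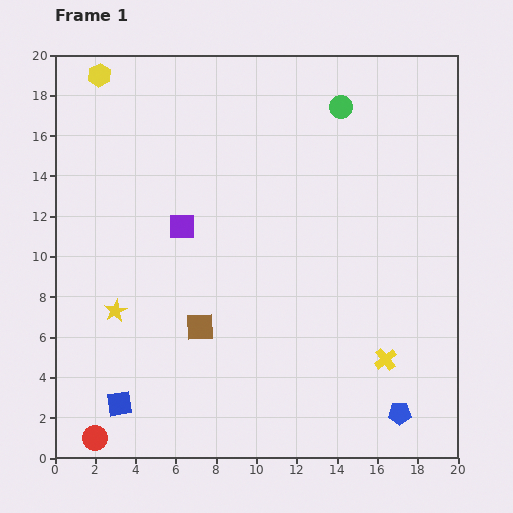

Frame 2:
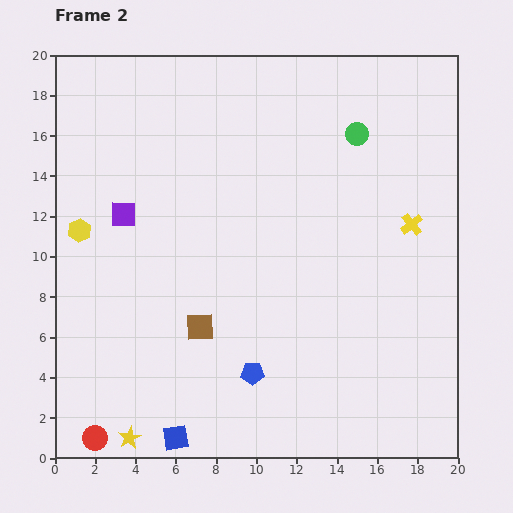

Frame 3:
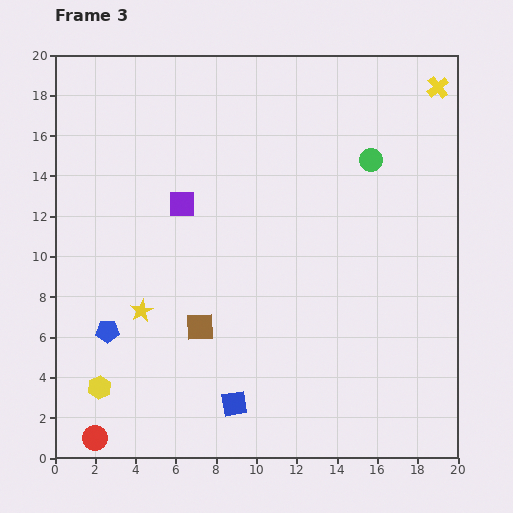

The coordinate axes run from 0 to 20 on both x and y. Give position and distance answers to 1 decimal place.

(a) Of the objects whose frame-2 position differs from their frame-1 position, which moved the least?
the green circle

(moved 1.5)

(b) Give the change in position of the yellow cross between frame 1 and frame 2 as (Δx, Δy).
(1.3, 6.7)

The yellow cross was at (16.4, 4.9) in frame 1 and (17.7, 11.6) in frame 2.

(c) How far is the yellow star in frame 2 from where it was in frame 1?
6.3

The yellow star moved from (3.0, 7.3) to (3.7, 1.0), a distance of √(0.7² + 6.3²) ≈ 6.3.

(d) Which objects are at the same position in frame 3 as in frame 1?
the red circle, the brown square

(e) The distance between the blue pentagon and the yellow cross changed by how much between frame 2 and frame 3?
+9.6

Distance in frame 2: 10.8. Distance in frame 3: 20.4.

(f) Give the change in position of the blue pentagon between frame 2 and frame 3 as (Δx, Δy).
(-7.2, 2.1)

The blue pentagon was at (9.8, 4.2) in frame 2 and (2.6, 6.3) in frame 3.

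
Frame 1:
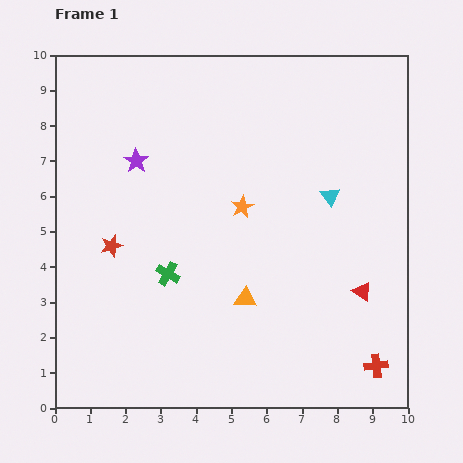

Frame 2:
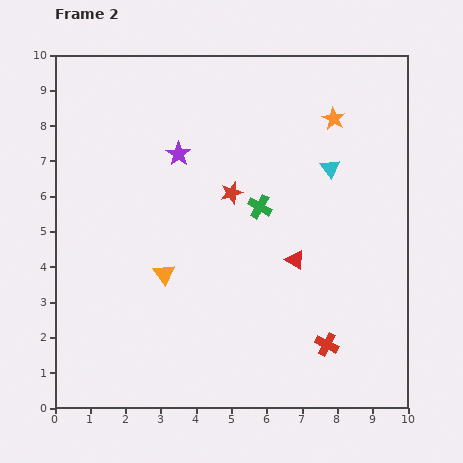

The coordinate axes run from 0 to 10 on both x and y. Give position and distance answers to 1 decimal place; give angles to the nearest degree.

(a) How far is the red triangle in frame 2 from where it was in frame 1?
2.1

The red triangle moved from (8.7, 3.3) to (6.8, 4.2), a distance of √(1.9² + 0.9²) ≈ 2.1.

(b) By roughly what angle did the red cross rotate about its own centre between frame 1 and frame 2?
33° clockwise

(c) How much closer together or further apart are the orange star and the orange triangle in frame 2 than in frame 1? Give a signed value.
+3.9

Distance in frame 1: 2.6. Distance in frame 2: 6.5.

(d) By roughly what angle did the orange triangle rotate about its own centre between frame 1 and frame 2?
49° clockwise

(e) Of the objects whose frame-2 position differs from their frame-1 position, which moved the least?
the cyan triangle

(moved 0.8)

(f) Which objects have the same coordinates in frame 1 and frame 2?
none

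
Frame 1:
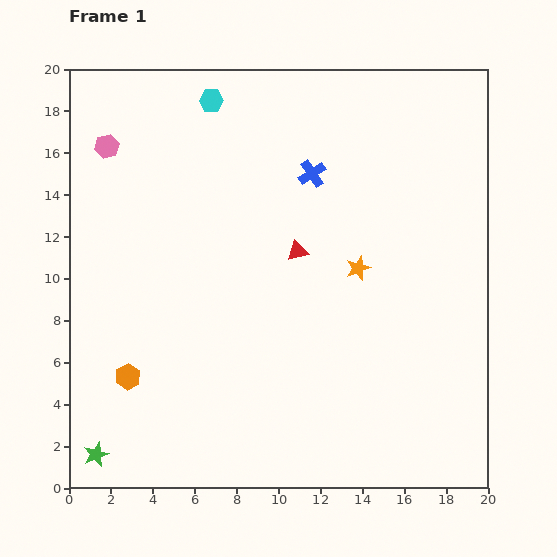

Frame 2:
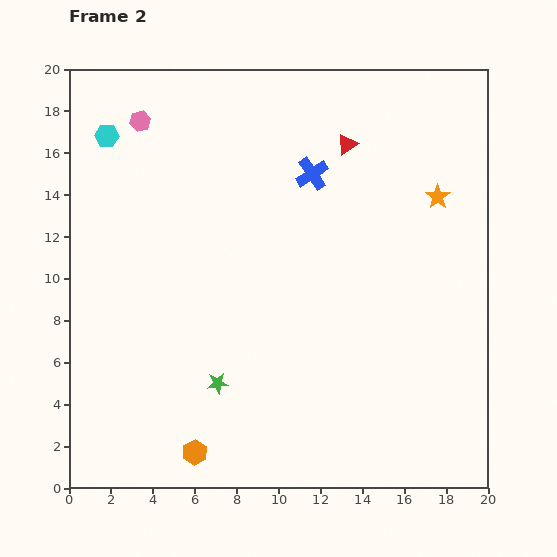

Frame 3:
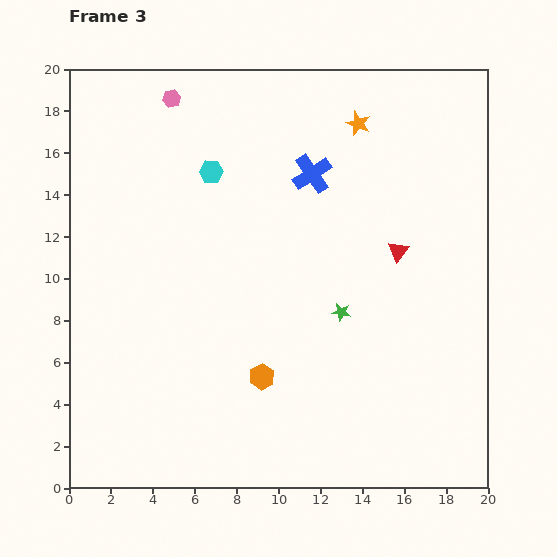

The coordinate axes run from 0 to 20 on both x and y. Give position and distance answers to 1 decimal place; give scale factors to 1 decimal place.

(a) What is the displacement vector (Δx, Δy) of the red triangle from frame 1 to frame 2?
(2.4, 5.1)

The red triangle was at (10.9, 11.3) in frame 1 and (13.3, 16.4) in frame 2.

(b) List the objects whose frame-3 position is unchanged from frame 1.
the blue cross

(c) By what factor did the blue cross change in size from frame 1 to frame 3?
1.4×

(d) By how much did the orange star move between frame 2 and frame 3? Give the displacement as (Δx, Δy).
(-3.8, 3.5)

The orange star was at (17.6, 13.9) in frame 2 and (13.8, 17.4) in frame 3.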